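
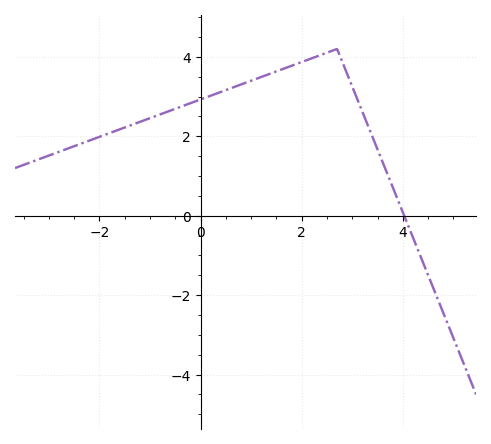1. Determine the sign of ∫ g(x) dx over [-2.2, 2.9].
positive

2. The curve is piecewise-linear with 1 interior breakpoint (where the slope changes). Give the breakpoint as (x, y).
(2.7, 4.2)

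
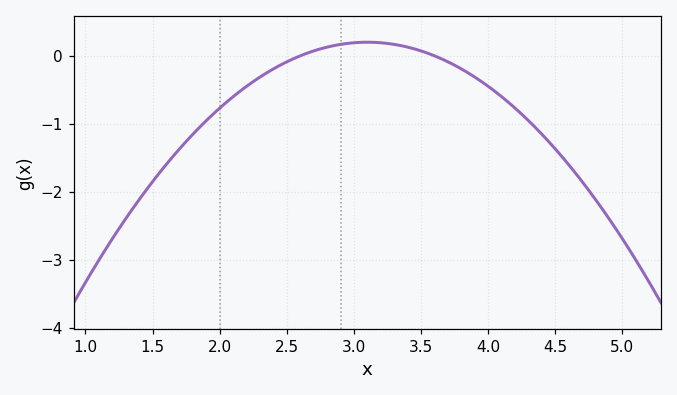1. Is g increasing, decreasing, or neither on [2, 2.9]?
increasing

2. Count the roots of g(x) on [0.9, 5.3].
2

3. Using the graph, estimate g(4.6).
-1.6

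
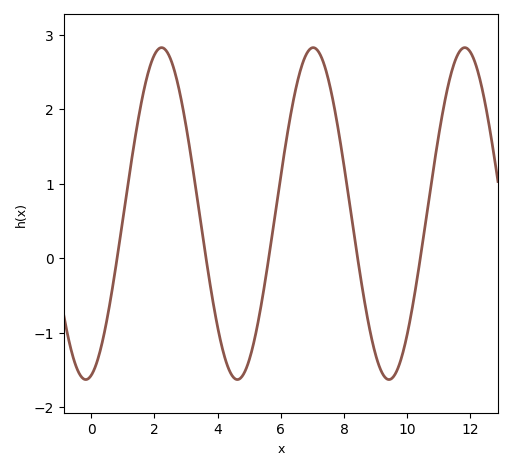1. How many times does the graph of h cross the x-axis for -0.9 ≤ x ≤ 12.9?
5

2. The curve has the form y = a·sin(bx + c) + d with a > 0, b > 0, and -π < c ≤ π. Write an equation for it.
y = 2.23sin(1.31x - 1.35) + 0.6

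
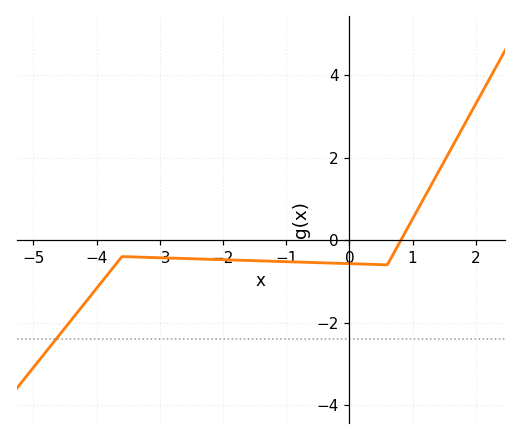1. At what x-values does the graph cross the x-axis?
0.8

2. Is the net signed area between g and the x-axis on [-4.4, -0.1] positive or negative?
negative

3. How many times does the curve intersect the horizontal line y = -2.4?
1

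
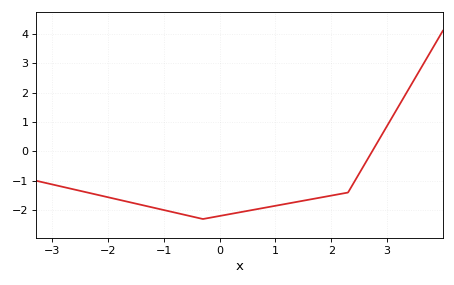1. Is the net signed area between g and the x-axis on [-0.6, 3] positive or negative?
negative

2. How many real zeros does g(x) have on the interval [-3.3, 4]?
1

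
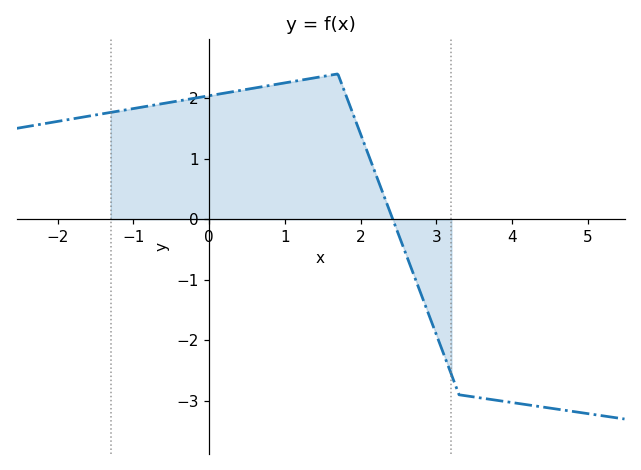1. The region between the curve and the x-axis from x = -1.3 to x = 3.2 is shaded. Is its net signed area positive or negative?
positive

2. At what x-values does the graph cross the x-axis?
2.4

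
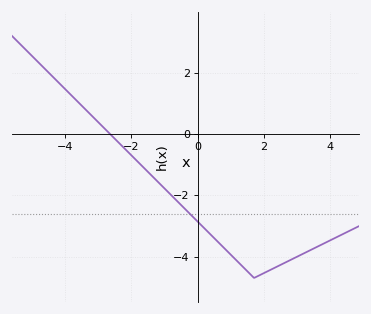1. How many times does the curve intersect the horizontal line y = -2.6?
1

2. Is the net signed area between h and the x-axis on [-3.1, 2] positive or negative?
negative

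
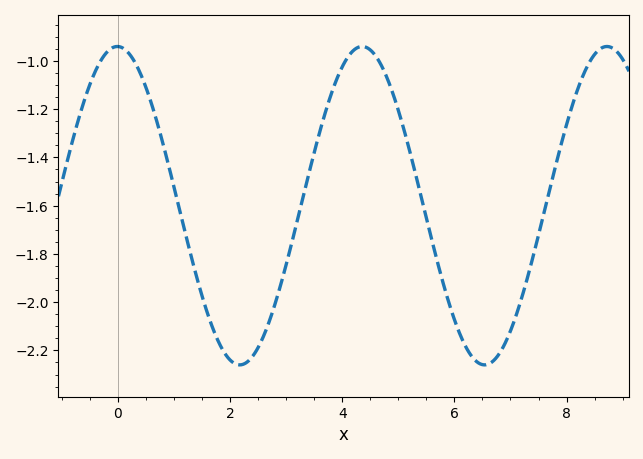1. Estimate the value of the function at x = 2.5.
-2.19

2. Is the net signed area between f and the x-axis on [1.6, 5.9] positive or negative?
negative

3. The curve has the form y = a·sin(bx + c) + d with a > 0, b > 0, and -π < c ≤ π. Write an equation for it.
y = 0.66sin(1.44x + 1.58) - 1.6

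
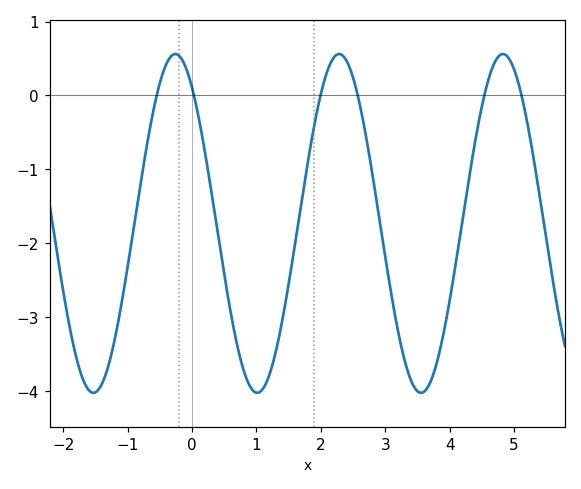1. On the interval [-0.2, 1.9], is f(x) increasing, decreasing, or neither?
neither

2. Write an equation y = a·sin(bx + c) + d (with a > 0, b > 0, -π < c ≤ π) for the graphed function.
y = 2.29sin(2.47x + 2.21) - 1.73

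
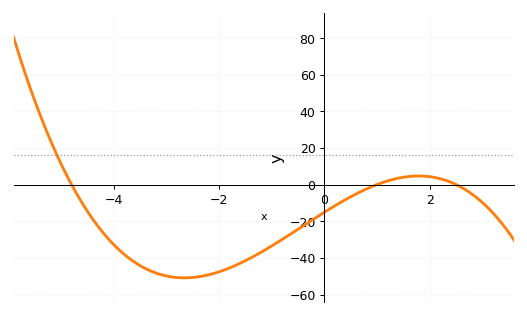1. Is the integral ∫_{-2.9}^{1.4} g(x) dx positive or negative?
negative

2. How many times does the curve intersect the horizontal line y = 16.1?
1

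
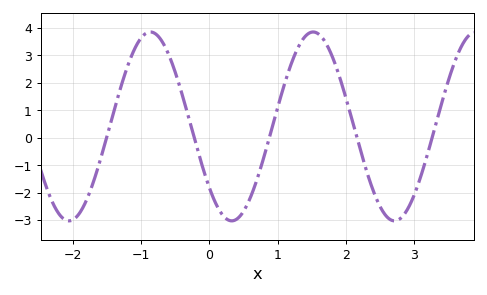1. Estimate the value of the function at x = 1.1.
1.9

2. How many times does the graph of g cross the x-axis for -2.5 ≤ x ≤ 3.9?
5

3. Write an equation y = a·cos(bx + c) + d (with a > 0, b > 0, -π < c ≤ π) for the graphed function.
y = 3.44cos(2.6x + 2.3) + 0.41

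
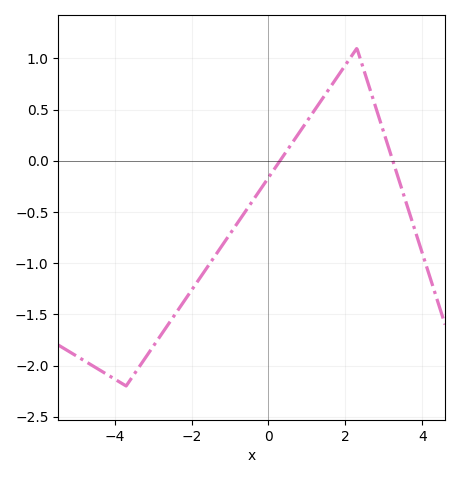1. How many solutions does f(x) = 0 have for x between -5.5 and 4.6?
2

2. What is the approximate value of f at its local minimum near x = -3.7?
-2.2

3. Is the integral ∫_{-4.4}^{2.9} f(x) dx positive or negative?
negative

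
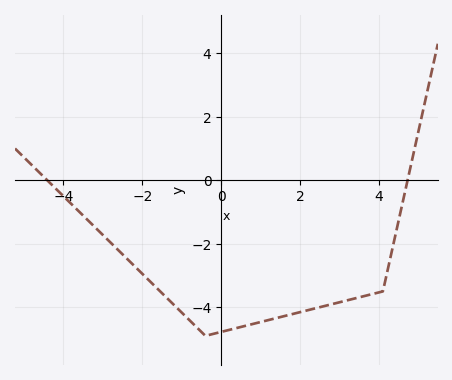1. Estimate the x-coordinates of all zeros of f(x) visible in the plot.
-4.4, 4.8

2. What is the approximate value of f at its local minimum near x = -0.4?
-4.8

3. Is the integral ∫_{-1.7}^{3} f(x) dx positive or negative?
negative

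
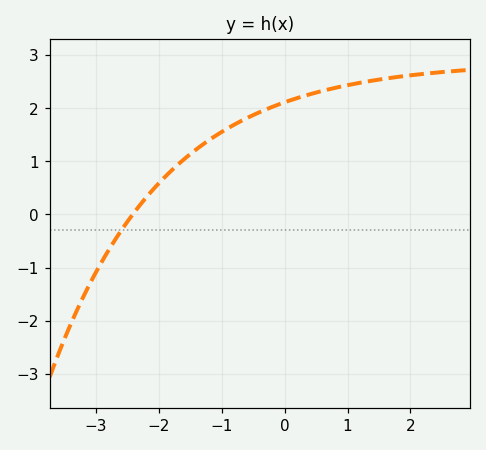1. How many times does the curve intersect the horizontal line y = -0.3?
1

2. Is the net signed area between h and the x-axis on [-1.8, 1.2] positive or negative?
positive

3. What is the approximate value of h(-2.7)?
-0.5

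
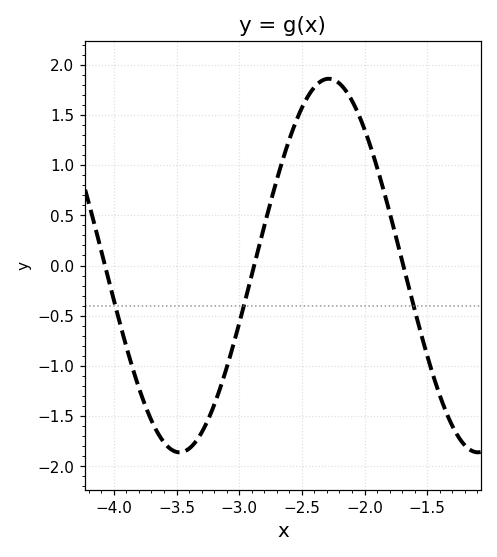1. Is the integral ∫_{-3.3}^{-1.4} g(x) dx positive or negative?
positive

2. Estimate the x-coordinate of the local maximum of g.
-2.29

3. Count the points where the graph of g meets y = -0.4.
3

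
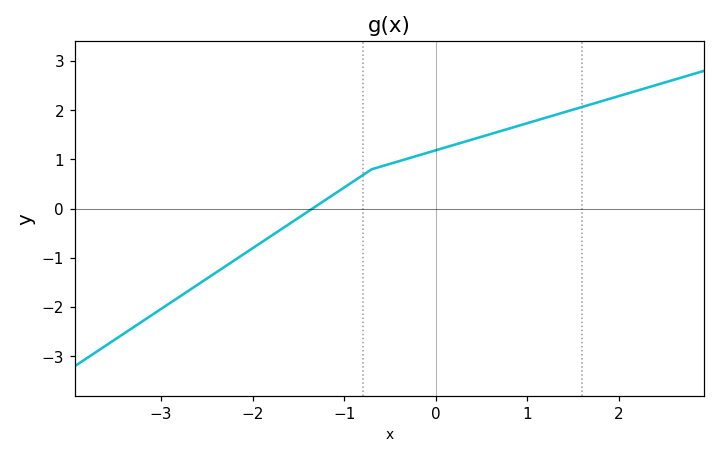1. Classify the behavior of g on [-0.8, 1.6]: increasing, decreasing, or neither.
increasing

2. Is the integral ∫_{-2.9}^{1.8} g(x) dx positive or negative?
positive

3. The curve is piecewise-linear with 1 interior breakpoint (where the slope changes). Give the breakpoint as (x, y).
(-0.7, 0.8)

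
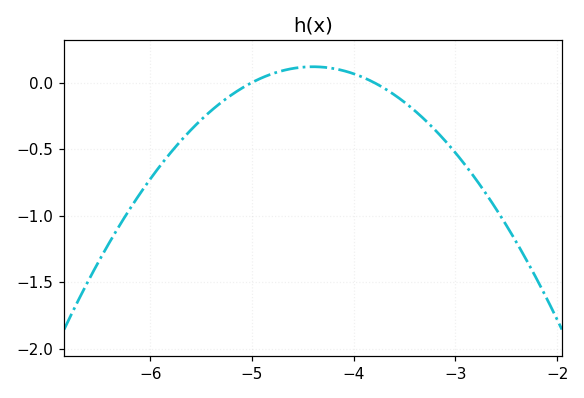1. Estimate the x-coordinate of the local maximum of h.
-4.4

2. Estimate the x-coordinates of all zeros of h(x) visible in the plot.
-5, -3.8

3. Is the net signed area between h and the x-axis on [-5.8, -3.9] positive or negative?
negative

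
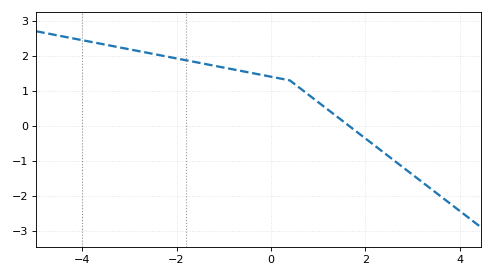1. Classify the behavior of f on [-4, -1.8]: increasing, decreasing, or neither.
decreasing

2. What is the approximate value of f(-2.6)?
2.08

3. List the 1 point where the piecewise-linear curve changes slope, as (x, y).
(0.4, 1.3)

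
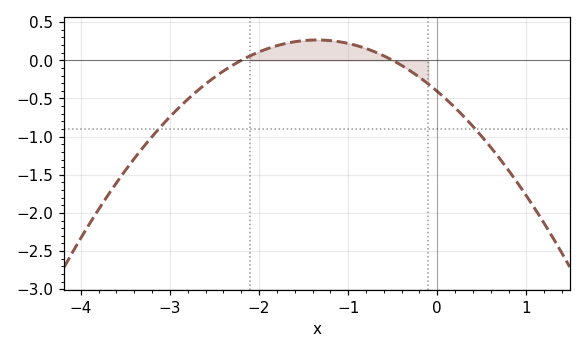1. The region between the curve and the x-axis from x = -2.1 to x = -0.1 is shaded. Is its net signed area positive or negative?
positive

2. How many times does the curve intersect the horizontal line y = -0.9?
2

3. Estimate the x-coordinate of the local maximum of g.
-1.4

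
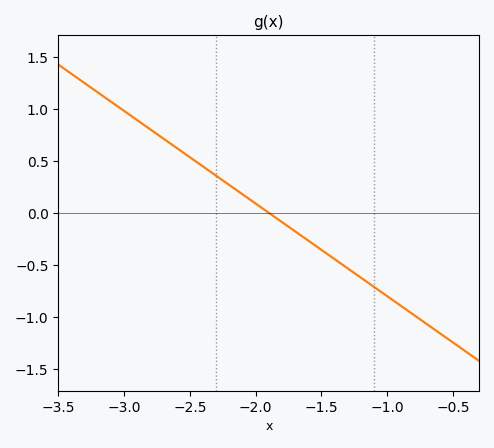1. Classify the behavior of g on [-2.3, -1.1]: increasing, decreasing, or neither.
decreasing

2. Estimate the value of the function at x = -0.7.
-1.07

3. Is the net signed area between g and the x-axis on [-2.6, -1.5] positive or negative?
positive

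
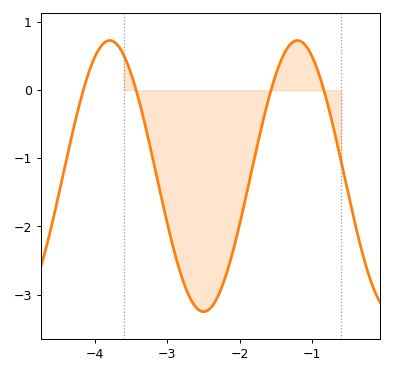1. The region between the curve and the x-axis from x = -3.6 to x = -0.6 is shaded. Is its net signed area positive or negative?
negative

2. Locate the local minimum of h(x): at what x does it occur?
-2.5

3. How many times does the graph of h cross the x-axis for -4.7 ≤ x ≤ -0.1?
4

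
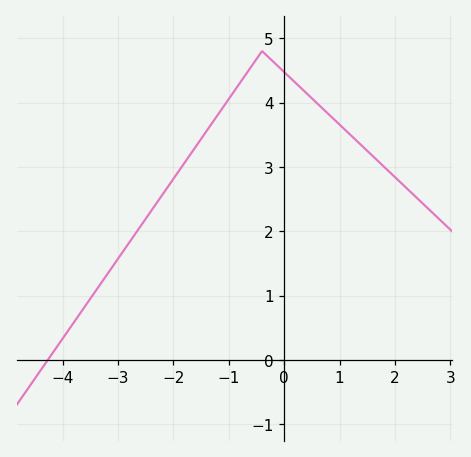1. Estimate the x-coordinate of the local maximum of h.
-0.398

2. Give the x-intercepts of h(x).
-4.27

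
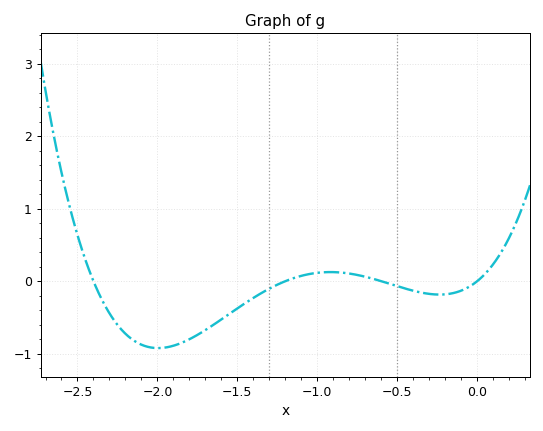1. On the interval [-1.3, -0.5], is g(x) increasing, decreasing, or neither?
neither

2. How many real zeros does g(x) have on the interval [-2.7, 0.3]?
4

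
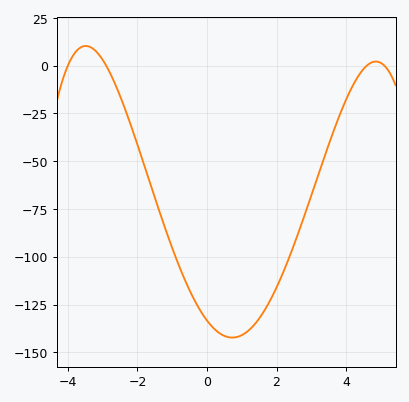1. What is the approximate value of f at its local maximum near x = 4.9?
2.1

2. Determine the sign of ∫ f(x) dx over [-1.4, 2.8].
negative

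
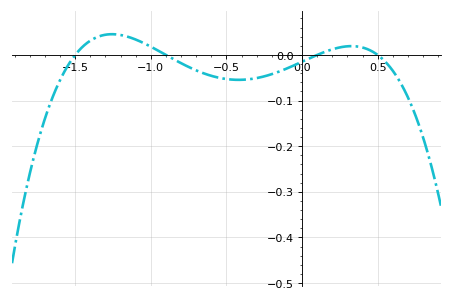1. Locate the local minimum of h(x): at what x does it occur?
-0.421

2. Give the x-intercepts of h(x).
-1.5, -0.9, 0.1, 0.5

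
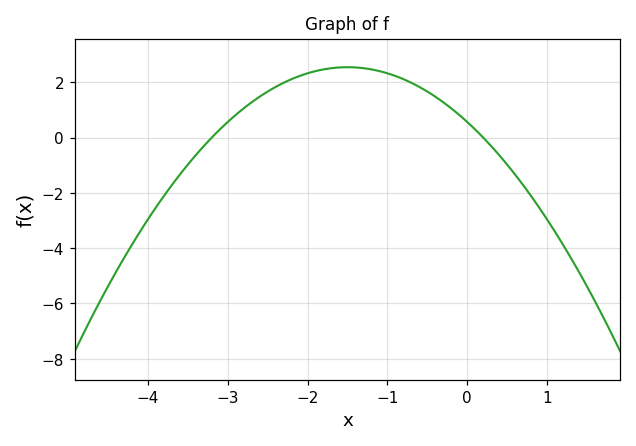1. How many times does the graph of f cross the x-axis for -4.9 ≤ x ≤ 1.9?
2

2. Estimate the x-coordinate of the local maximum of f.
-1.5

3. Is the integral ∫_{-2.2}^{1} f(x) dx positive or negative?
positive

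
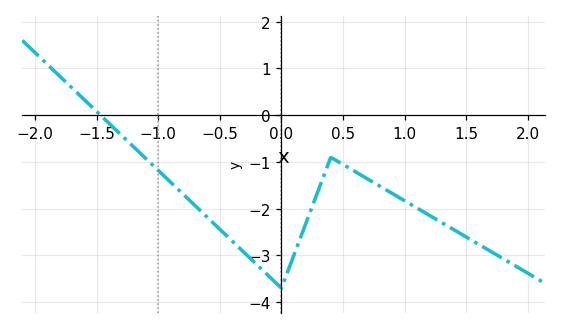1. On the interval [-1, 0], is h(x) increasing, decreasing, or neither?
decreasing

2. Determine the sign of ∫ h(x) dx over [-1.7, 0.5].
negative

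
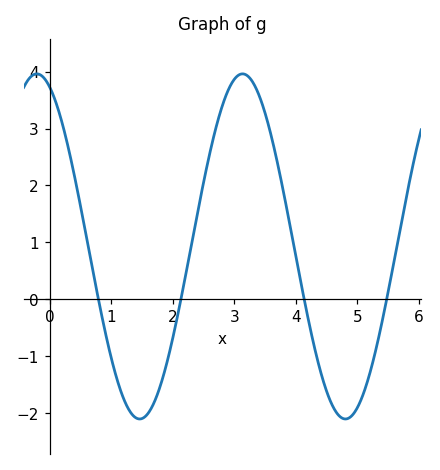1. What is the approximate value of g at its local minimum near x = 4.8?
-2.1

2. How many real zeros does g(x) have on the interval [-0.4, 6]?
4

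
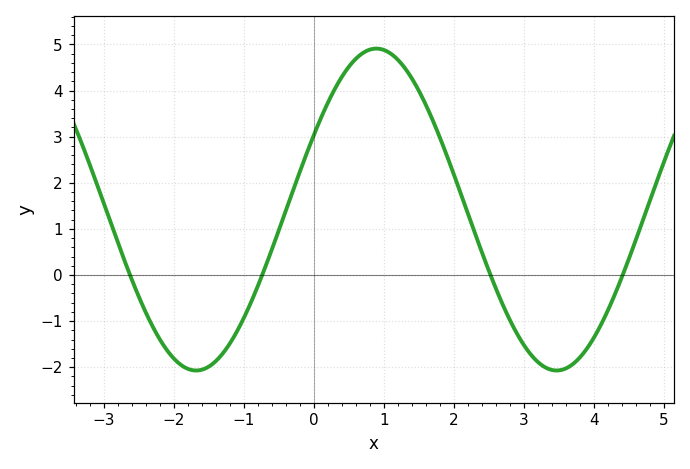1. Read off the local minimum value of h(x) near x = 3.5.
-2.1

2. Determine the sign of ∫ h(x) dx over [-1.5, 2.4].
positive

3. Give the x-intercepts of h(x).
-2.6, -0.8, 2.6, 4.4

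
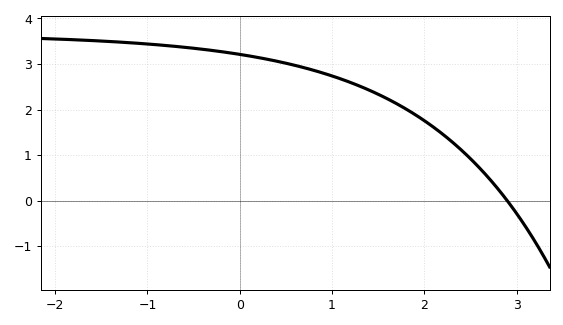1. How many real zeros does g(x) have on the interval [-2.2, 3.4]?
1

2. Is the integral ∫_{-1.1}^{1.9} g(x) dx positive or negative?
positive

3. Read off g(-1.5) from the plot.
3.5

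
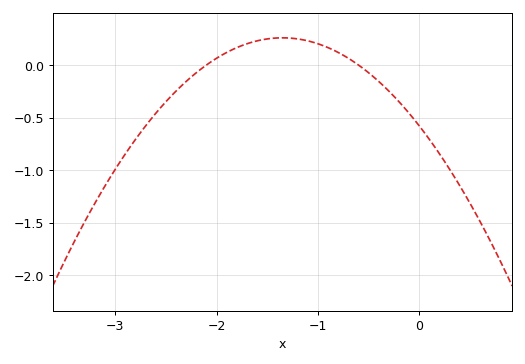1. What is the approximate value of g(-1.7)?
0.2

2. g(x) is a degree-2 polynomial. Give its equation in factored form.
y = -0.46(x + 2.1)(x + 0.6)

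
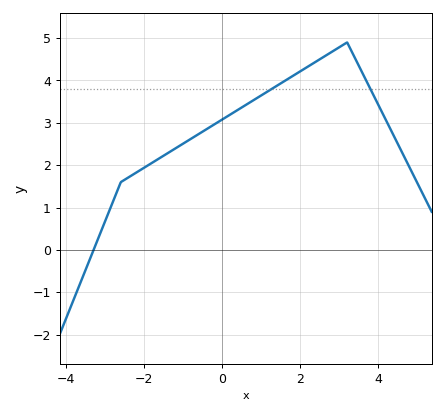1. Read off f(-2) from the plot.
1.9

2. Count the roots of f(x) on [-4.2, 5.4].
1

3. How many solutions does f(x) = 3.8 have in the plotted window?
2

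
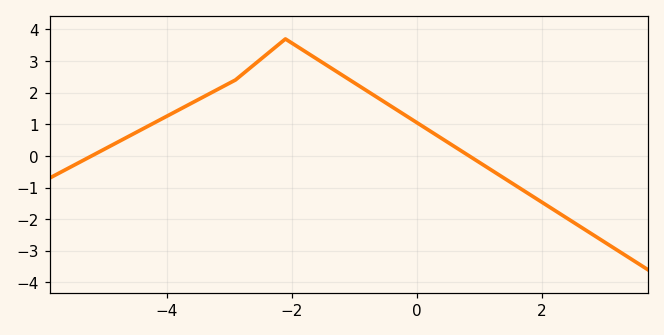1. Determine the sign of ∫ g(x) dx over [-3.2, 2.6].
positive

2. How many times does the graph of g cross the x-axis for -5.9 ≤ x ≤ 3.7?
2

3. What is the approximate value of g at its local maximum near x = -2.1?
3.7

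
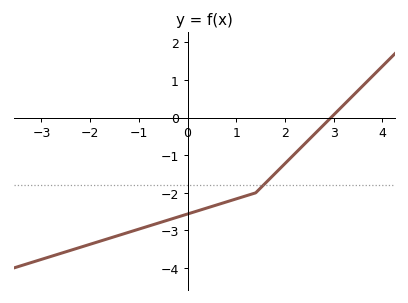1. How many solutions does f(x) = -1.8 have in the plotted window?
1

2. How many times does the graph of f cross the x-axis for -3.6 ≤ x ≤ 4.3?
1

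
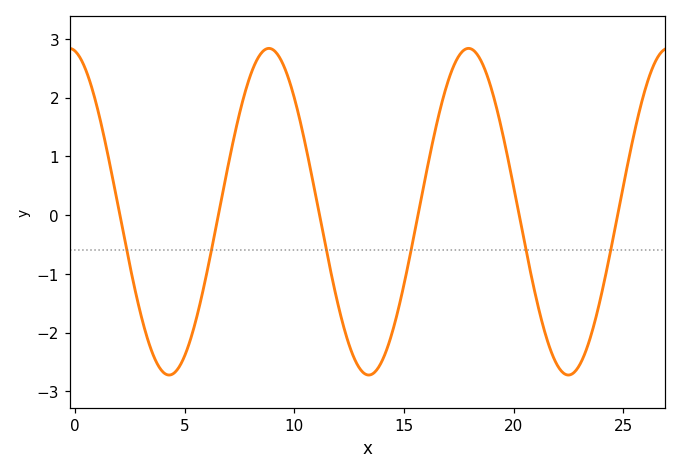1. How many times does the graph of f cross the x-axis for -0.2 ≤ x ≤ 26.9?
6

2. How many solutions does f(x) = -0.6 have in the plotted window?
6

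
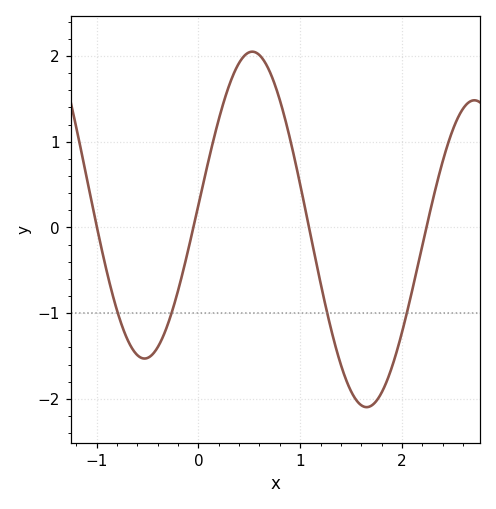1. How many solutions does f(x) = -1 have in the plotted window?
4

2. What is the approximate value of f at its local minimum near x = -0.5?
-1.5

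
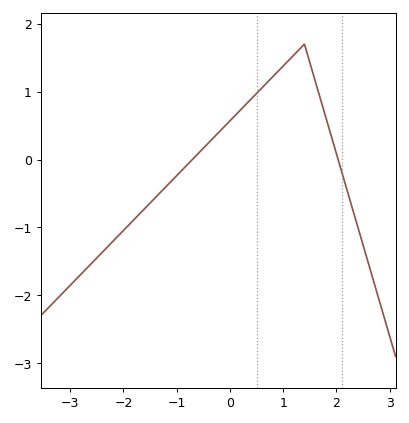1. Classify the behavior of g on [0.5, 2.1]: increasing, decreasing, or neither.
neither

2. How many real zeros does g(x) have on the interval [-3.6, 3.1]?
2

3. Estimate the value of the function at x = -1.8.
-0.9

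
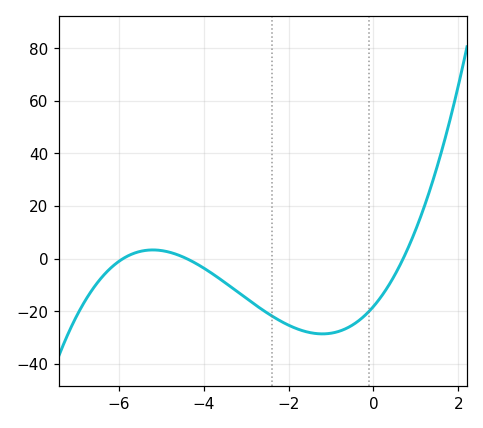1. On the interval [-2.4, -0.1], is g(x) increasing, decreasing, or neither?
neither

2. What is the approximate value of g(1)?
11.2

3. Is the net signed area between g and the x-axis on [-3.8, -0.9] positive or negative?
negative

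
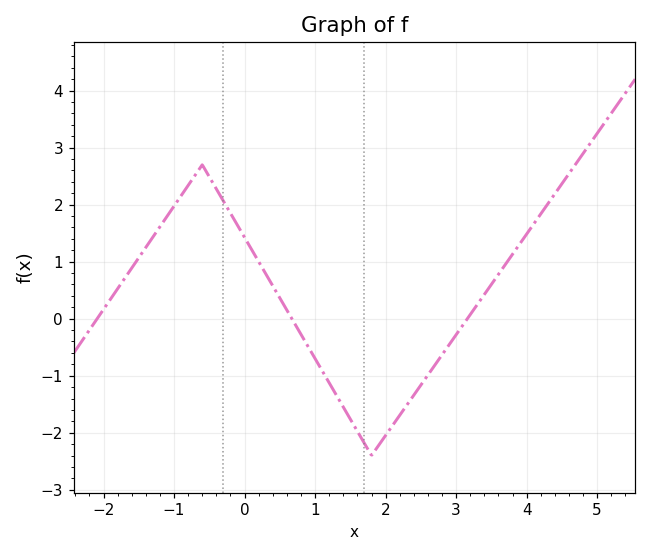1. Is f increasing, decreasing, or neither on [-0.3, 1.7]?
decreasing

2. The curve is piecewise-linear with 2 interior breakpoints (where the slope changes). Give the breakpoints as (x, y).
(-0.6, 2.7); (1.8, -2.4)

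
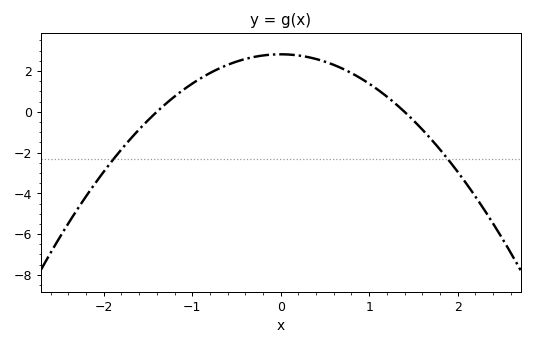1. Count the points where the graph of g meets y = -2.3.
2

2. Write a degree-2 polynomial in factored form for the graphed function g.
y = -1.44(x + 1.4)(x - 1.4)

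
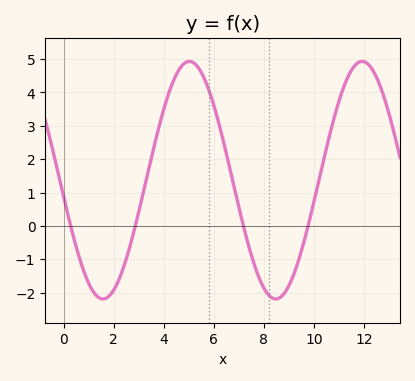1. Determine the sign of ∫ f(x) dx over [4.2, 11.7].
positive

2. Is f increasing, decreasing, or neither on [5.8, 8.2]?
decreasing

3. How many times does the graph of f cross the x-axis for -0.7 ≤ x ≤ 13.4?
4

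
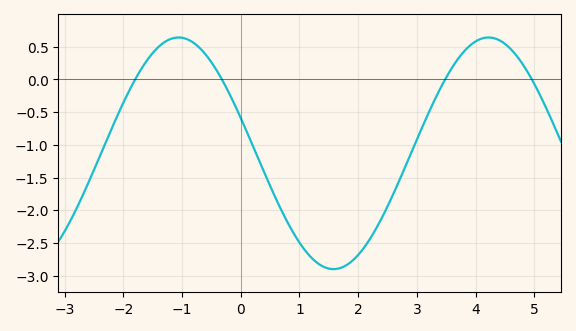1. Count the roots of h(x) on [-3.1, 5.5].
4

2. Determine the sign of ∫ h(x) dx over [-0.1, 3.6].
negative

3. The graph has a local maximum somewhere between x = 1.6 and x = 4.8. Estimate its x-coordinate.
4.2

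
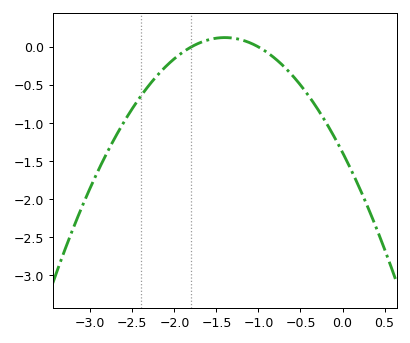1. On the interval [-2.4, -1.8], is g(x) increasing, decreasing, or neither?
increasing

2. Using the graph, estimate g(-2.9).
-1.61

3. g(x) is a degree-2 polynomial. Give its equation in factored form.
y = -0.77(x + 1.8)(x + 1)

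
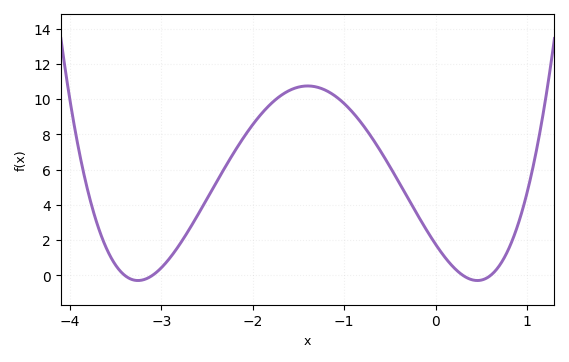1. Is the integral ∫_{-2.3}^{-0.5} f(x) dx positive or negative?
positive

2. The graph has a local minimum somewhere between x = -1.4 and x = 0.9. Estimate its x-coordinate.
0.457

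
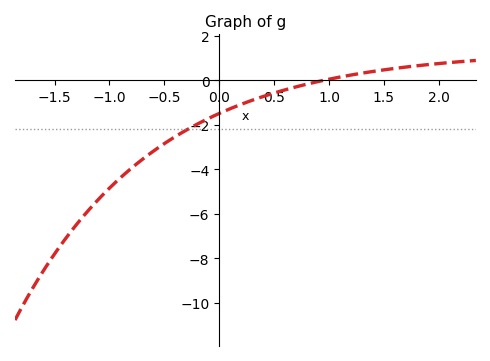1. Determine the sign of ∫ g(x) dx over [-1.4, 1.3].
negative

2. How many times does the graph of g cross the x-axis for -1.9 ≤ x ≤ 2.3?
1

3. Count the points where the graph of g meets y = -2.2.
1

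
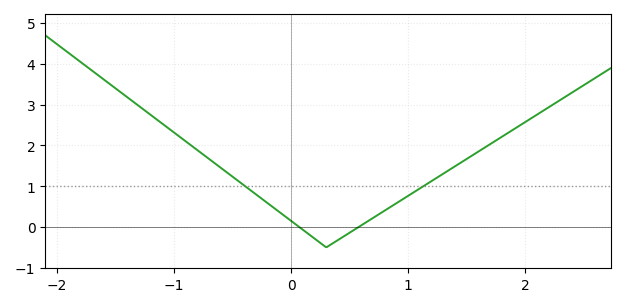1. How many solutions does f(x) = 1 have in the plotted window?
2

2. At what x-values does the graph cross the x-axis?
0.1, 0.6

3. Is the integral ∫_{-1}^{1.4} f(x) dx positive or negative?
positive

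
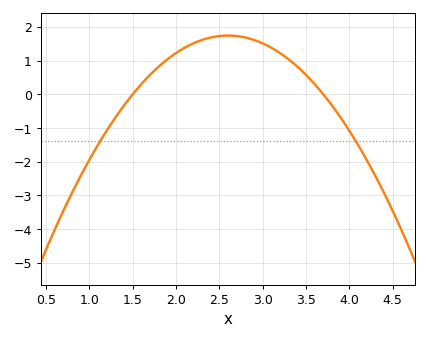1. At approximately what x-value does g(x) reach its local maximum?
2.6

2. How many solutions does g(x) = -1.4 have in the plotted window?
2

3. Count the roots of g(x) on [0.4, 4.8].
2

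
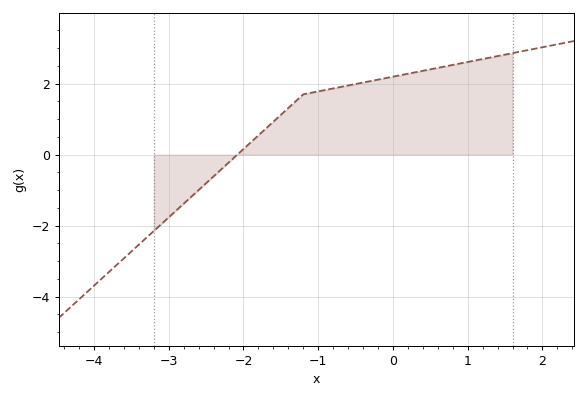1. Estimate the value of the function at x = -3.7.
-3.2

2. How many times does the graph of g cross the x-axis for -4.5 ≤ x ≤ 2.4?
1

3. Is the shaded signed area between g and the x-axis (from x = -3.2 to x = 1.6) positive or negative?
positive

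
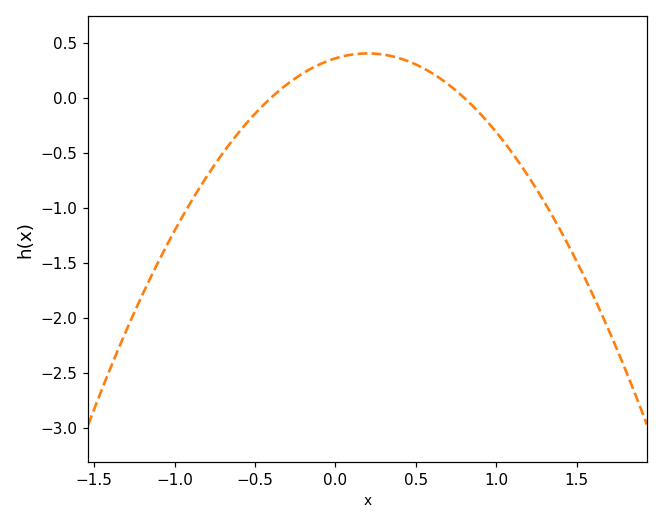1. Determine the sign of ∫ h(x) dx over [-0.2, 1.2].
positive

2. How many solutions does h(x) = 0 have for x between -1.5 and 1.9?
2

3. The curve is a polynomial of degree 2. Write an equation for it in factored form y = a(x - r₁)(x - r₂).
y = -1.12(x + 0.4)(x - 0.8)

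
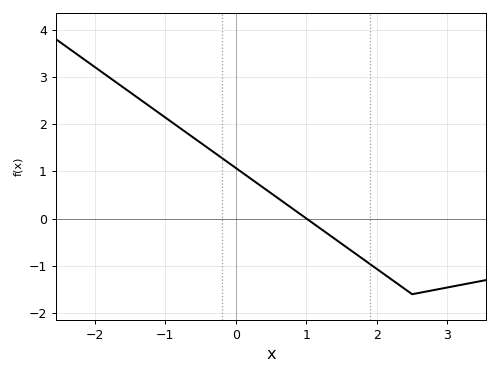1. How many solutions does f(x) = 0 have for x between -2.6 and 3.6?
1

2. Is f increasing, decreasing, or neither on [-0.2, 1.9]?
decreasing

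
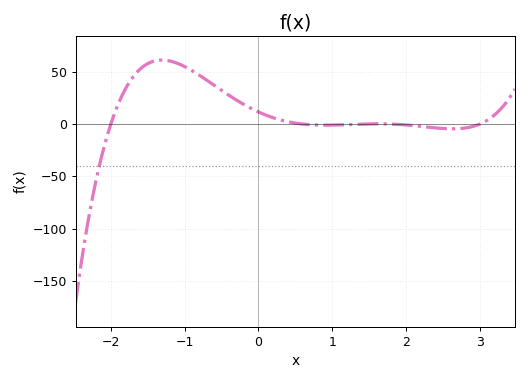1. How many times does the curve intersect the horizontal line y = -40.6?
1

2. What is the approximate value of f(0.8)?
-0.946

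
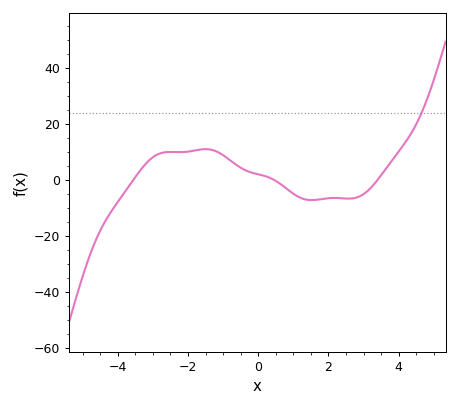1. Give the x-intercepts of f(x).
-3.56, 0.457, 3.39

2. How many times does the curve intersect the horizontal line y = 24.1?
1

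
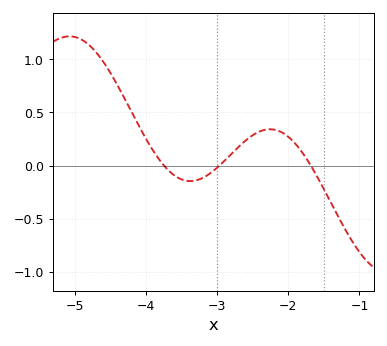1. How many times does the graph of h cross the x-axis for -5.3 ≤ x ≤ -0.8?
3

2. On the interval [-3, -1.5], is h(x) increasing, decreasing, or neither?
neither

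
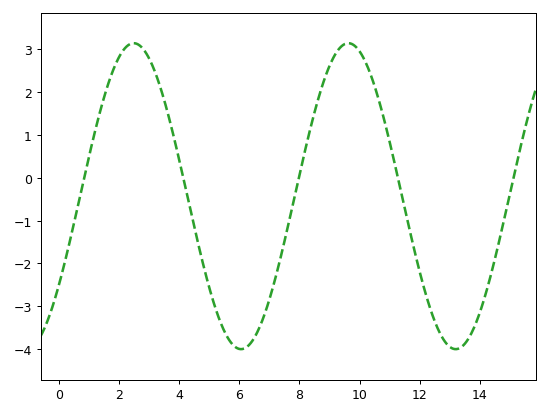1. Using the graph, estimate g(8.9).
2.4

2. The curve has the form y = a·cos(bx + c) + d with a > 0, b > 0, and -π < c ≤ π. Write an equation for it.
y = 3.57cos(0.88x - 2.2) - 0.43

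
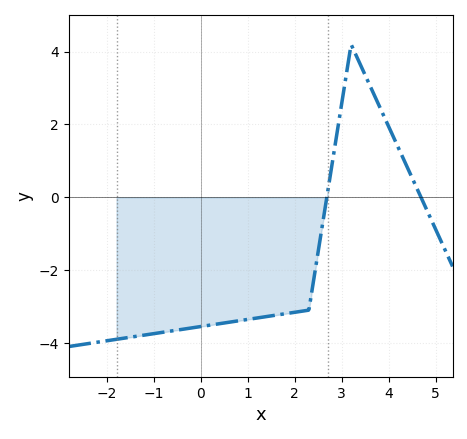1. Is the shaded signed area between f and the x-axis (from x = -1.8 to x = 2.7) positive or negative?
negative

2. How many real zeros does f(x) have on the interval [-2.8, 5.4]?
2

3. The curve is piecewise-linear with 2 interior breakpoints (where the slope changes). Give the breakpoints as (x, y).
(2.3, -3.1); (3.2, 4.2)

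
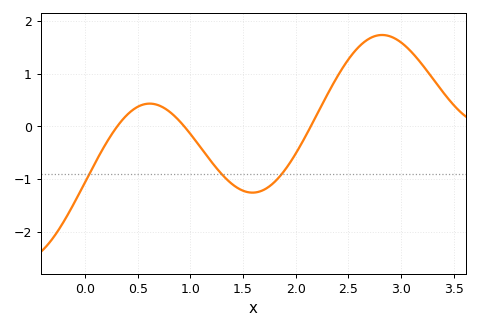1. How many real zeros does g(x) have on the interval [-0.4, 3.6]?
3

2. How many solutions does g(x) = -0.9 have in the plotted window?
3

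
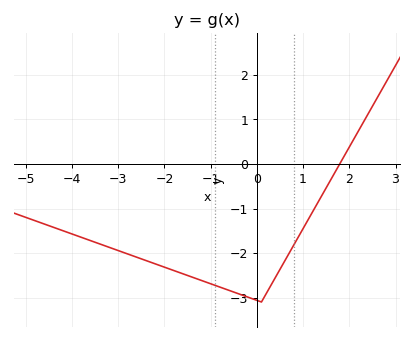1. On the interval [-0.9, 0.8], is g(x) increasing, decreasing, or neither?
neither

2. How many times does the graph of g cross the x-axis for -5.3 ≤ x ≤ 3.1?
1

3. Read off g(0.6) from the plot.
-2.2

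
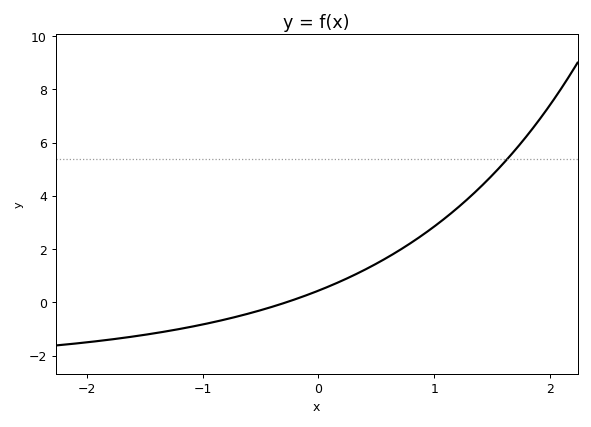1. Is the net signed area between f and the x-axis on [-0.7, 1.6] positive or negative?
positive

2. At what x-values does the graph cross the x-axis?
-0.3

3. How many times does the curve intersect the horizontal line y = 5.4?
1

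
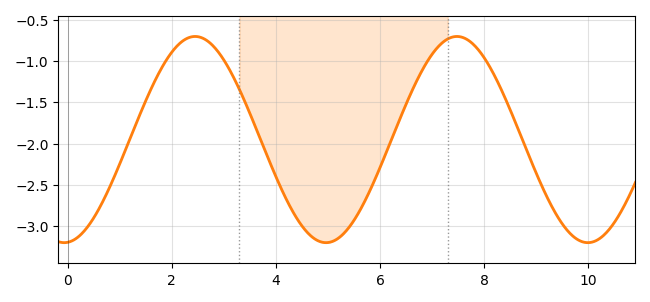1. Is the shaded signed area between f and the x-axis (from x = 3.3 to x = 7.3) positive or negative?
negative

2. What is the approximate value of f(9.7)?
-3.1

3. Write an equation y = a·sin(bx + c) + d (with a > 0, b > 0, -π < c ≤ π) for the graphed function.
y = 1.25sin(1.2x - 1.5) - 1.95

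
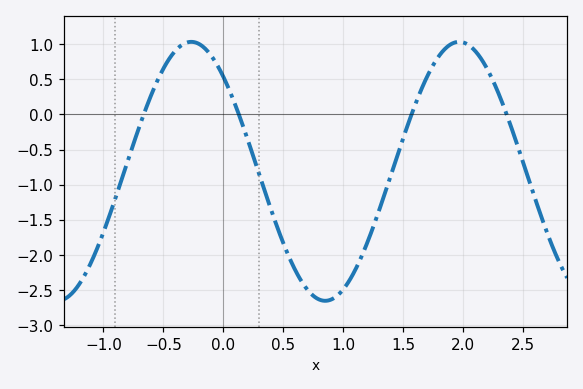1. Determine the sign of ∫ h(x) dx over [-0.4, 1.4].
negative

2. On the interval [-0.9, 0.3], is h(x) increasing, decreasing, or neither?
neither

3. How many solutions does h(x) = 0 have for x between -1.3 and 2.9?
4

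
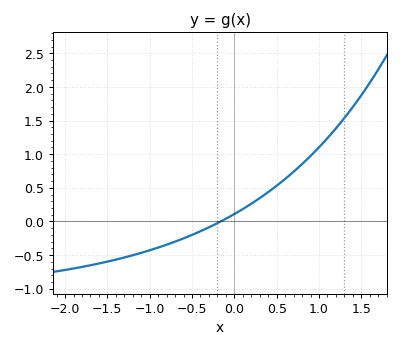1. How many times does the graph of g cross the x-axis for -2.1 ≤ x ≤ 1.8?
1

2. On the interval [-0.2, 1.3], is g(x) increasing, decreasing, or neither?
increasing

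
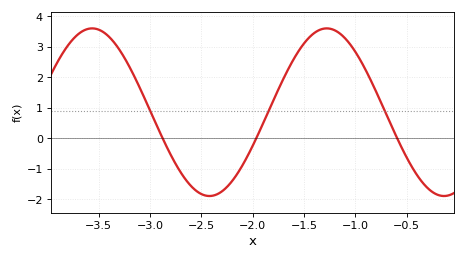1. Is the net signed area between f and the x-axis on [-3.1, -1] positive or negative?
positive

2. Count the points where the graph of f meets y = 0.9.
3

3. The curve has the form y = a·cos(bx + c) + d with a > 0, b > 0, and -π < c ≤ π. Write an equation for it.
y = 2.75cos(2.8x - 2.8) + 0.86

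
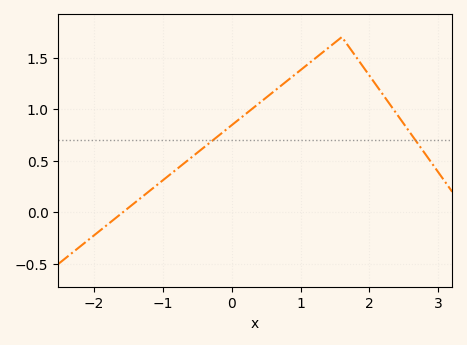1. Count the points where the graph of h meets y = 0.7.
2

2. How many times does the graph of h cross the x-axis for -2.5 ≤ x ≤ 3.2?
1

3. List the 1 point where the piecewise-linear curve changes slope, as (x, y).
(1.6, 1.7)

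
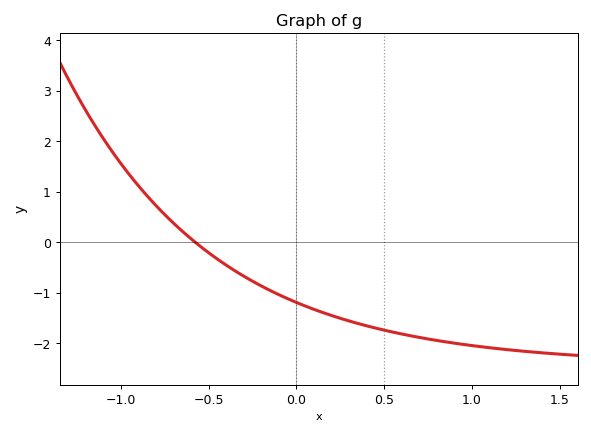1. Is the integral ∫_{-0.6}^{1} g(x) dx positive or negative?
negative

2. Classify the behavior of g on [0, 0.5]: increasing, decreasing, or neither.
decreasing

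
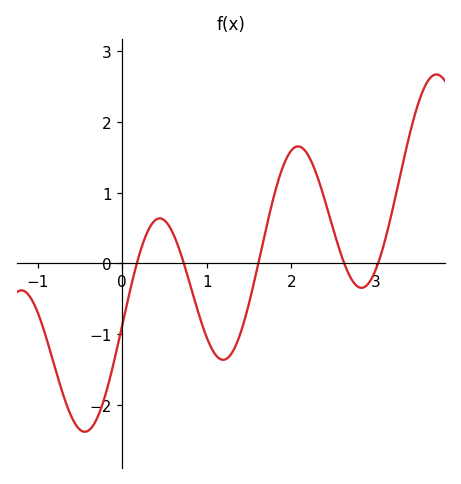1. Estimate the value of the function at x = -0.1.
-1.4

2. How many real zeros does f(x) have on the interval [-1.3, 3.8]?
5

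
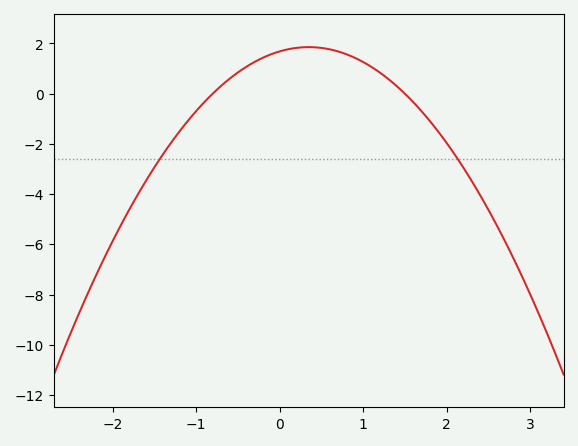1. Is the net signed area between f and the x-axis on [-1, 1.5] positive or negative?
positive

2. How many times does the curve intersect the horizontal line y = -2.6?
2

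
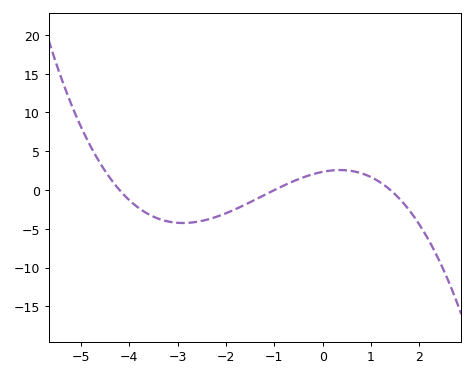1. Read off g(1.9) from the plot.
-3.5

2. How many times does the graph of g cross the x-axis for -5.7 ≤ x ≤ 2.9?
3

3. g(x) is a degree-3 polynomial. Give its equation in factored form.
y = -0.4(x + 4.2)(x + 1)(x - 1.4)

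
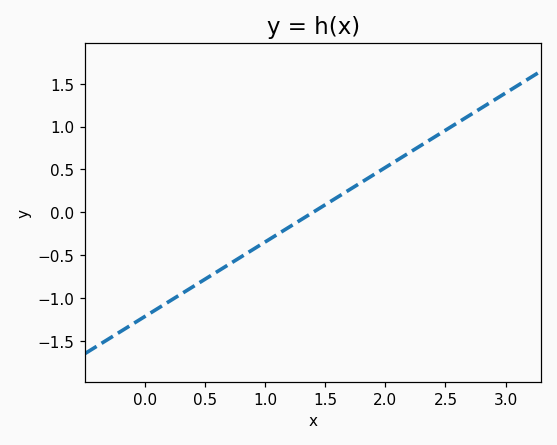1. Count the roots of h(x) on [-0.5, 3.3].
1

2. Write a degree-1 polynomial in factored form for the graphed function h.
y = 0.87(x - 1.4)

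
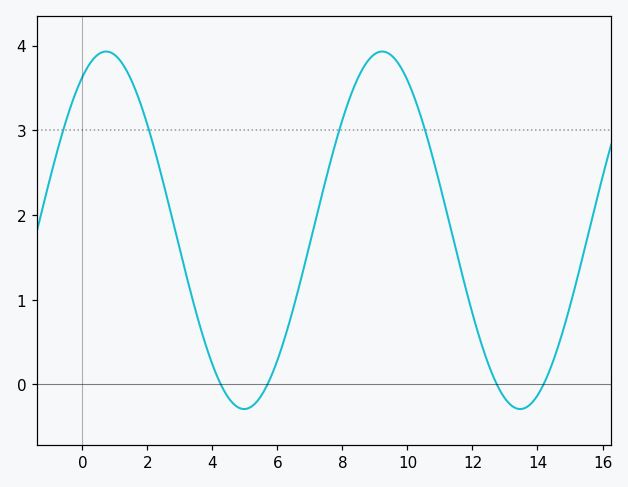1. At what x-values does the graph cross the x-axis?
4.5, 5.5, 13, 14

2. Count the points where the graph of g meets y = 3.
4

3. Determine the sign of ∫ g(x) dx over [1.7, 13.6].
positive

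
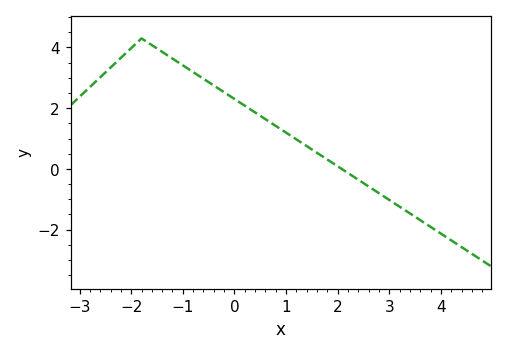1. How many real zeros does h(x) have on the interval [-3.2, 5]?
1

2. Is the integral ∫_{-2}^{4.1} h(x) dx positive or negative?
positive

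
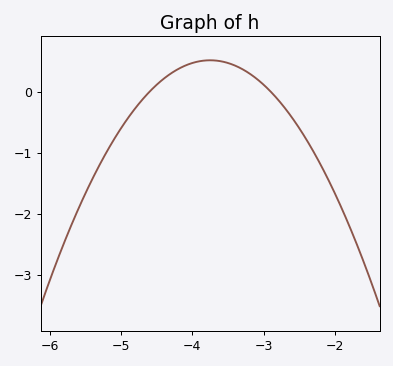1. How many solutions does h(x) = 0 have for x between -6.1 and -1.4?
2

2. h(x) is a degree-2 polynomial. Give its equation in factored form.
y = -0.71(x + 4.6)(x + 2.9)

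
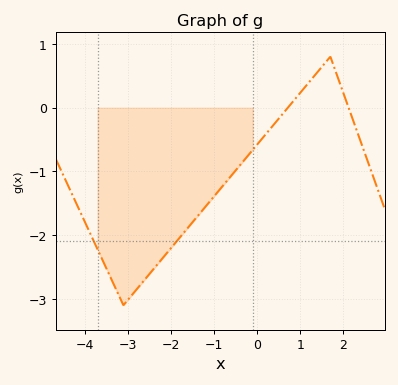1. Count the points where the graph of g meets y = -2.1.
2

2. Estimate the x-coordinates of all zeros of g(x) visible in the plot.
0.8, 2.2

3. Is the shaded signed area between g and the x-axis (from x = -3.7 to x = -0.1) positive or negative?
negative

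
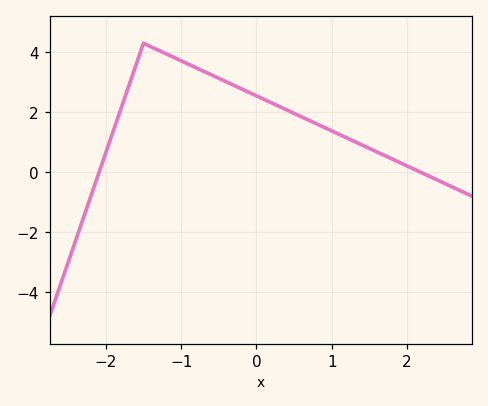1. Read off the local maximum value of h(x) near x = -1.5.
4.2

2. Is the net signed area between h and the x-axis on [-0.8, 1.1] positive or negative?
positive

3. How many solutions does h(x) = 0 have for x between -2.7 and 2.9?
2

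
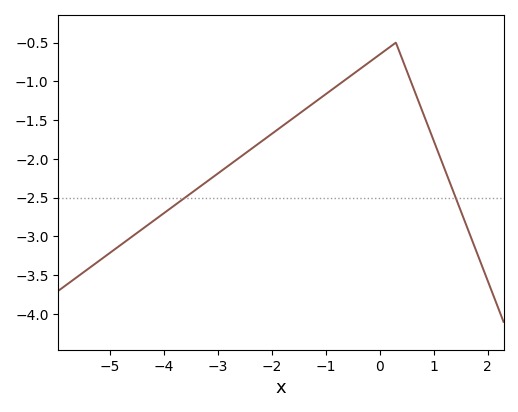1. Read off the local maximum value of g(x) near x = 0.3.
-0.501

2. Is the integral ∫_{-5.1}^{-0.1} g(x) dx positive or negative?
negative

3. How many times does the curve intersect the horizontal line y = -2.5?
2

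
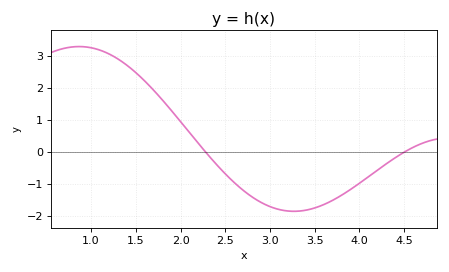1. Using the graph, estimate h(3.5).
-1.8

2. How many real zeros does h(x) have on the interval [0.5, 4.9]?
2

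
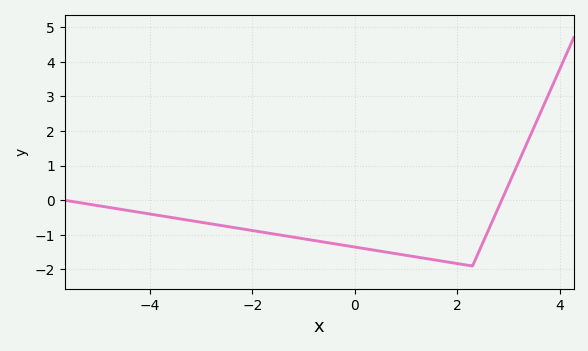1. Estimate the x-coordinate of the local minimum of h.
2.2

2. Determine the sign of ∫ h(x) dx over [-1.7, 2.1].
negative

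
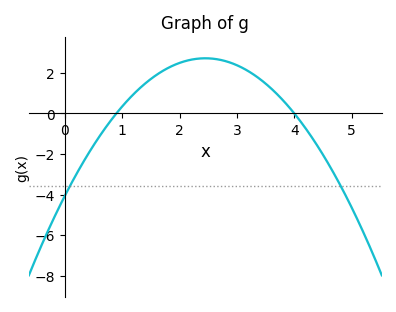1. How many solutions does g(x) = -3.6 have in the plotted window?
2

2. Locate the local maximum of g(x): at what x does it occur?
2.4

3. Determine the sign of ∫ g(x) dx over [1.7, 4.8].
positive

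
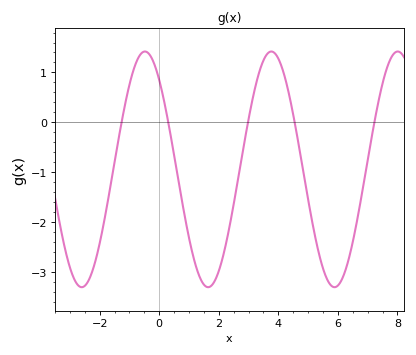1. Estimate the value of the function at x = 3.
0.06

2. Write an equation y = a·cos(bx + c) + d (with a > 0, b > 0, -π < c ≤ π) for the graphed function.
y = 2.36cos(1.48x + 0.71) - 0.94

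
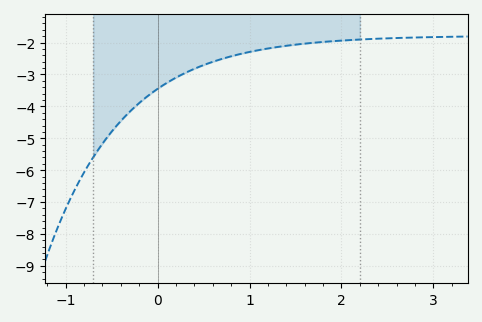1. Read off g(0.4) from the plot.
-2.82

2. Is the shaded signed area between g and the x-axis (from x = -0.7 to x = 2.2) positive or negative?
negative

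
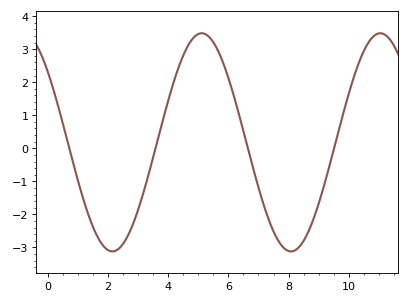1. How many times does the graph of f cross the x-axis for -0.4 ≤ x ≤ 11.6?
4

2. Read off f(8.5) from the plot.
-2.8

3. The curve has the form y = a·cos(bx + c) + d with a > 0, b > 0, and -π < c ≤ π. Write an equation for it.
y = 3.3cos(1.06x + 0.862) + 0.18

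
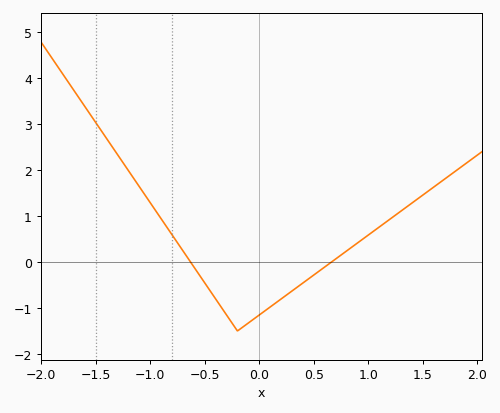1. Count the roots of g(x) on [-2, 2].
2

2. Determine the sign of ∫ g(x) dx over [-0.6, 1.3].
negative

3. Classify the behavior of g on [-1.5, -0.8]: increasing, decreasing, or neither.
decreasing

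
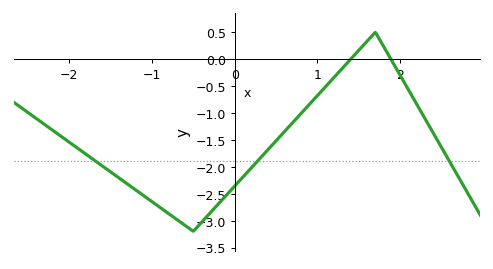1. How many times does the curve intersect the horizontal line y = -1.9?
3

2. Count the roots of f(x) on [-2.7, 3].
2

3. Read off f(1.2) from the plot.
-0.35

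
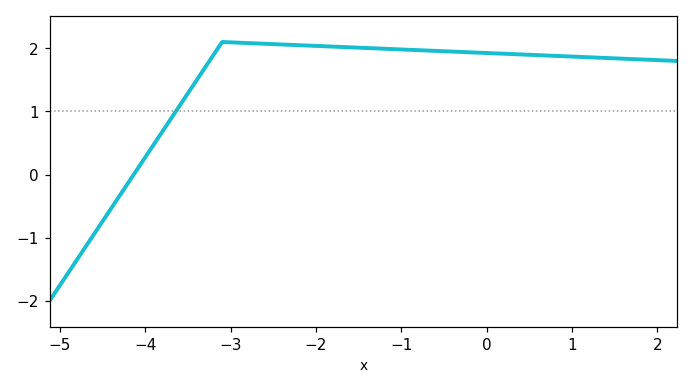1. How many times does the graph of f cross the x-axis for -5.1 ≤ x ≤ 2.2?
1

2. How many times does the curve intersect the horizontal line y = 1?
1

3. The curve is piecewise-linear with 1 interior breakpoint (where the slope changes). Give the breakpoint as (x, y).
(-3.1, 2.1)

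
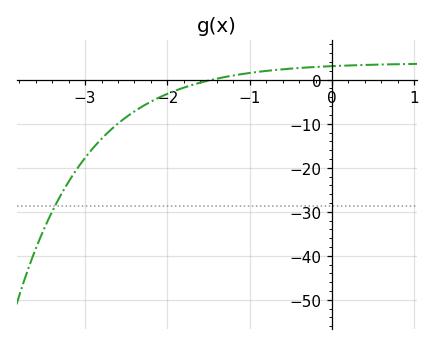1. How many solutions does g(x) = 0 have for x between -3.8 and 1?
1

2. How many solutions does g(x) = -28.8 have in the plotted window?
1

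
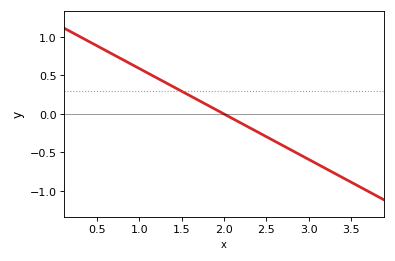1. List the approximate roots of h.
2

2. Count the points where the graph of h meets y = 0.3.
1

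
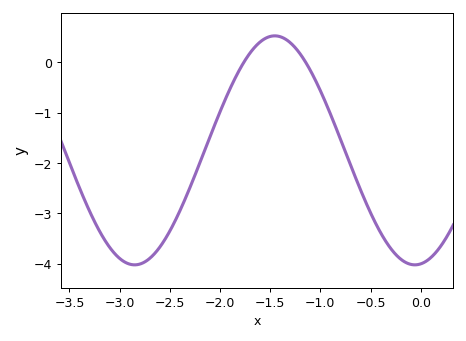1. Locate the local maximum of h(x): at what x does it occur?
-1.45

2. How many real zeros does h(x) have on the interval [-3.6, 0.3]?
2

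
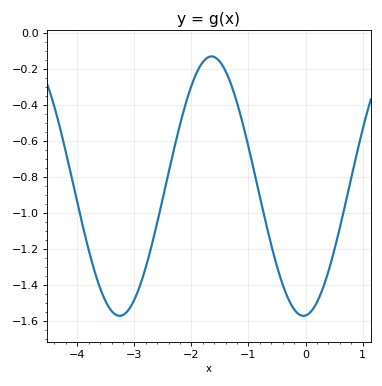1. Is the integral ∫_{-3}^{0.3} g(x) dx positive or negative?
negative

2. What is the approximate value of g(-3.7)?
-1.32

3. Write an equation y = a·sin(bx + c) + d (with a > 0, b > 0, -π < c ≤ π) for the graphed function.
y = 0.72sin(1.9x - 1.5) - 0.85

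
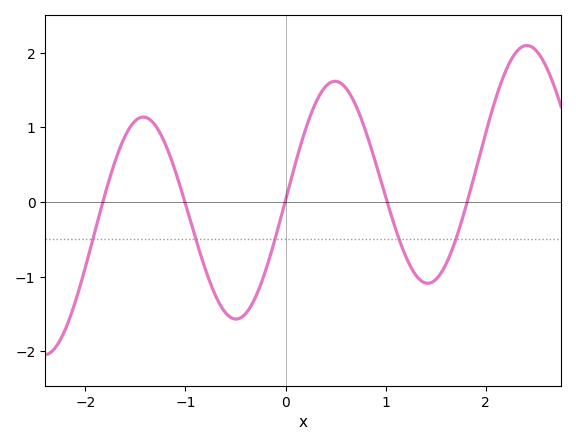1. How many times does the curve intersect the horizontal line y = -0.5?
5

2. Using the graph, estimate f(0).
0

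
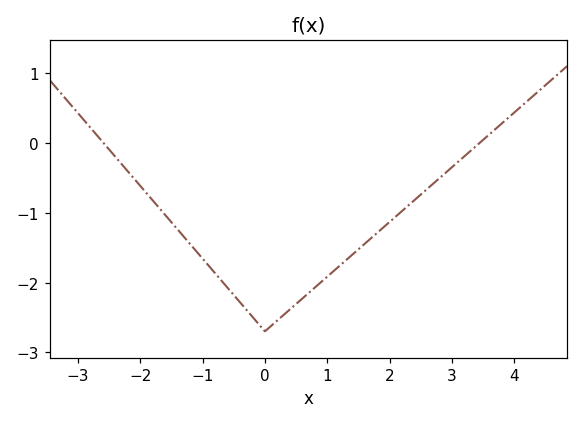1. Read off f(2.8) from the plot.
-0.503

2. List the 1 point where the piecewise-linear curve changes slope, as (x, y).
(0, -2.7)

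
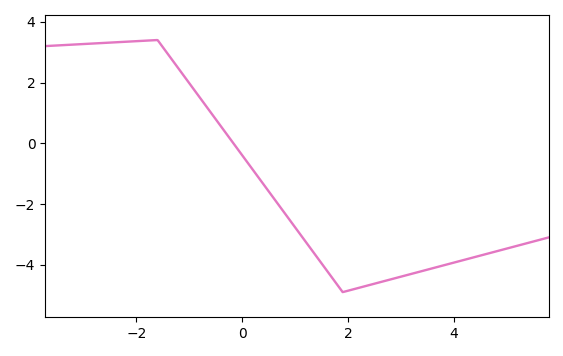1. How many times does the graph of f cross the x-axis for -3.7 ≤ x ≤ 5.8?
1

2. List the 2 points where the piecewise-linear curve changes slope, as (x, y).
(-1.6, 3.4); (1.9, -4.9)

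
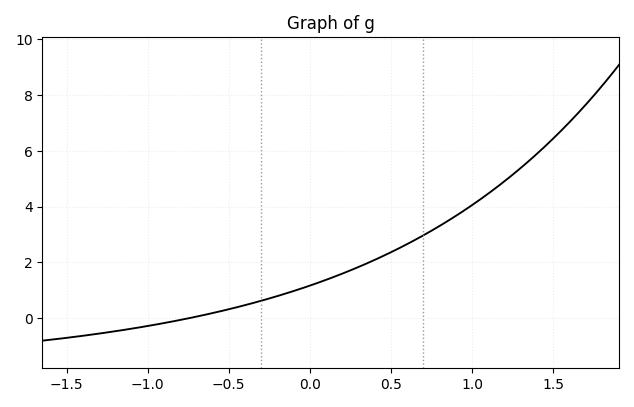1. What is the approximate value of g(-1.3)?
-0.547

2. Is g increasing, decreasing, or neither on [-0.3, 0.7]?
increasing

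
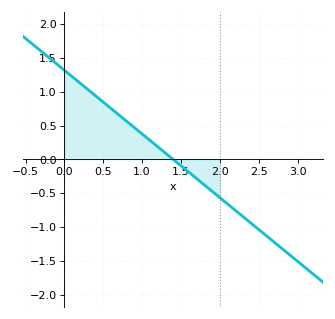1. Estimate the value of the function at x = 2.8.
-1.32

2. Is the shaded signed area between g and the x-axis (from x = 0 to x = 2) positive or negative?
positive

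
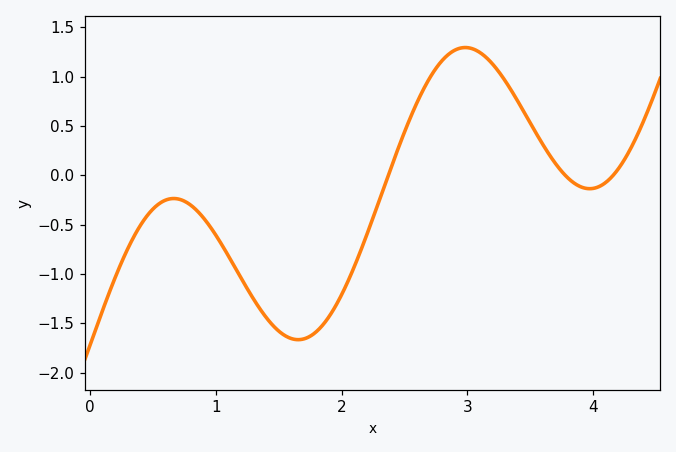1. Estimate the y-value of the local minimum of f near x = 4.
-0.15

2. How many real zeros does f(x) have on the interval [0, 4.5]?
3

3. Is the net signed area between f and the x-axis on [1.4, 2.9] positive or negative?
negative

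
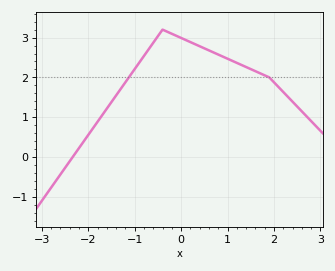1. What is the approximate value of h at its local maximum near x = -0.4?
3.2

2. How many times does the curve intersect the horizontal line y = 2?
2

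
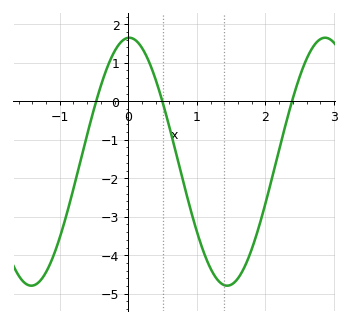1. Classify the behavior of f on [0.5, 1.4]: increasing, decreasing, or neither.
decreasing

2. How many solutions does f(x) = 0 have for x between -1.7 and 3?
3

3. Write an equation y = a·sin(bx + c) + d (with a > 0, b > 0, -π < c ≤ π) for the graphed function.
y = 3.22sin(2.2x + 1.5) - 1.57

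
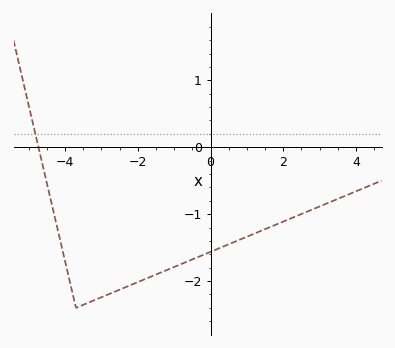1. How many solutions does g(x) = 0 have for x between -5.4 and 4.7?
1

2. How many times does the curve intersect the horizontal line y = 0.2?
1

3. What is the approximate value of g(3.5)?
-0.8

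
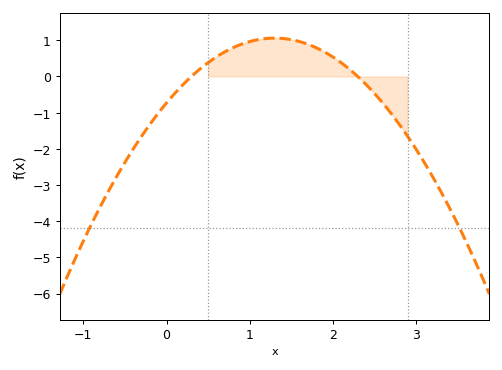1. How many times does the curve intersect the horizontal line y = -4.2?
2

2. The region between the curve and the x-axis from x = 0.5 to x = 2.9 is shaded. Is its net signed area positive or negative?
positive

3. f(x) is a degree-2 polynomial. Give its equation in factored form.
y = -1.06(x - 0.3)(x - 2.3)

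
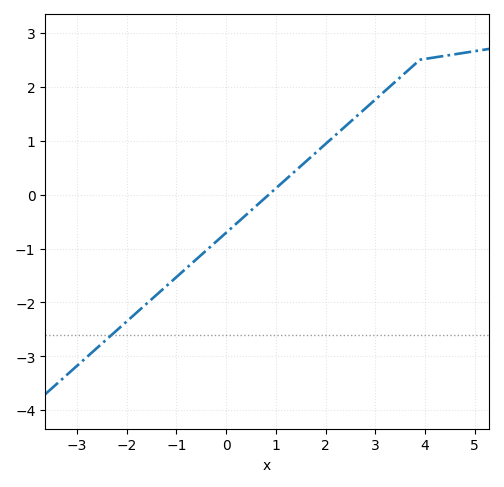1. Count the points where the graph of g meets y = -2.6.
1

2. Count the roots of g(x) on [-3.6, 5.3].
1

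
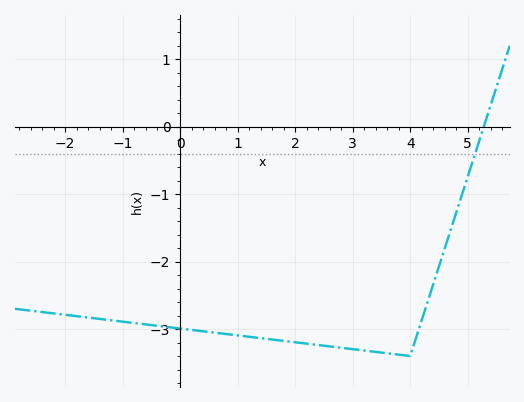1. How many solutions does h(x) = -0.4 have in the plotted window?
1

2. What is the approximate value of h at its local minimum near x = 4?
-3.4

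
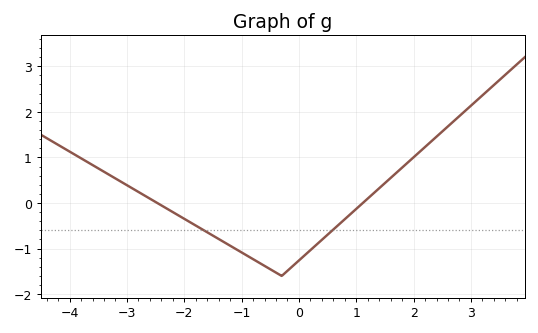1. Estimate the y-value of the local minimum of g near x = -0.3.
-1.6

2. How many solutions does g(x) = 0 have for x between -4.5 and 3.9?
2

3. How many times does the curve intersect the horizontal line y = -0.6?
2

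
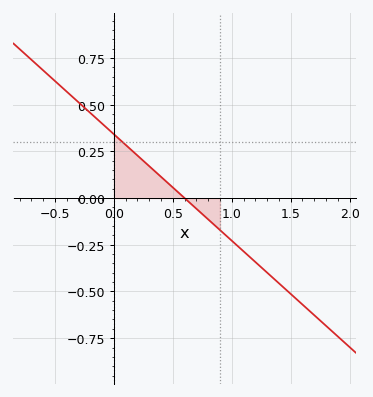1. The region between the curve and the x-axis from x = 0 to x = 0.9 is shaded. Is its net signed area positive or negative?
positive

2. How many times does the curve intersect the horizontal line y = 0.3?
1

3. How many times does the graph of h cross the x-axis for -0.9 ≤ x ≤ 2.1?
1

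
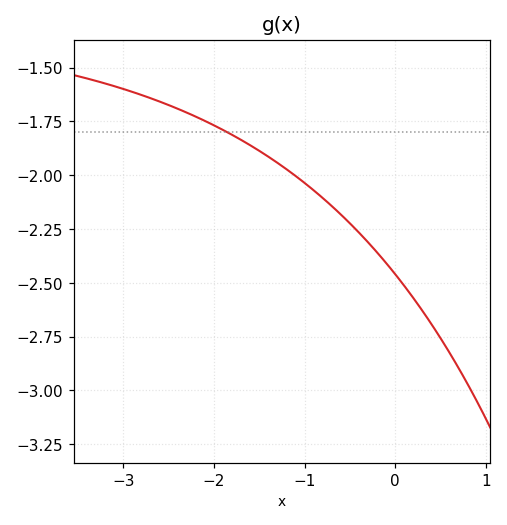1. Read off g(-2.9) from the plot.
-1.61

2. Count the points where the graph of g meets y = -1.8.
1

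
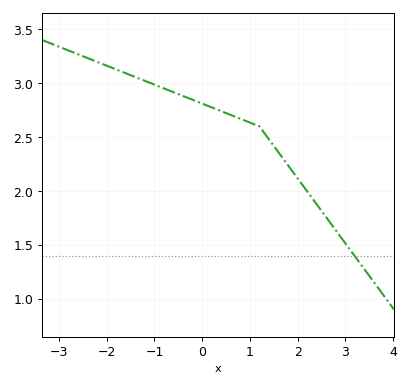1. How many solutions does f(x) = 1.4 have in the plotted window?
1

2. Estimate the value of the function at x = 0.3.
2.75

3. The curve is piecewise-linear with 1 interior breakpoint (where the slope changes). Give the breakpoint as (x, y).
(1.2, 2.6)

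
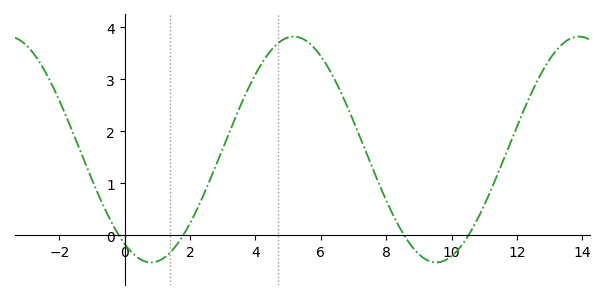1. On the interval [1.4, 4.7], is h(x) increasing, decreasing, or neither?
increasing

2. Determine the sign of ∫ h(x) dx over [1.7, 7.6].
positive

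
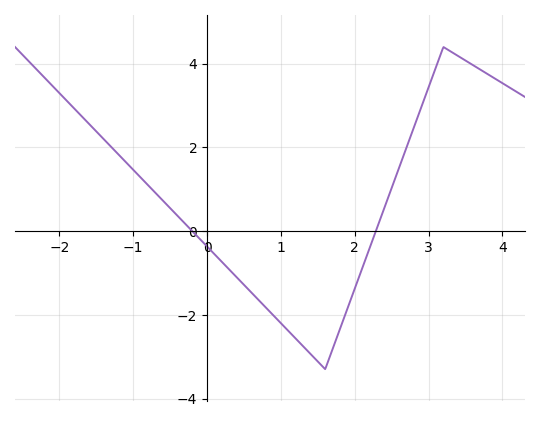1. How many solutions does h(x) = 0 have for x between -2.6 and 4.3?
2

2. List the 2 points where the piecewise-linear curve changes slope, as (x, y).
(1.6, -3.3); (3.2, 4.4)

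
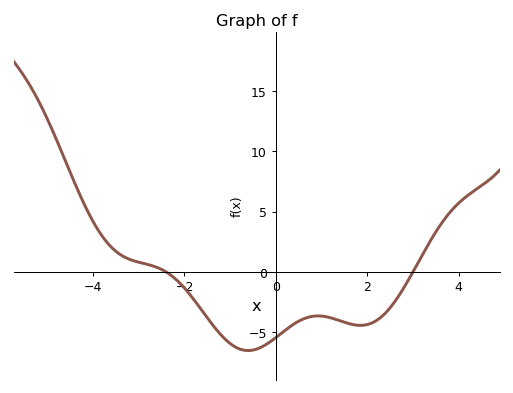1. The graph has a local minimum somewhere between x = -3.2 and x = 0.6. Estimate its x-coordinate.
-0.607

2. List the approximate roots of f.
-2.4, 3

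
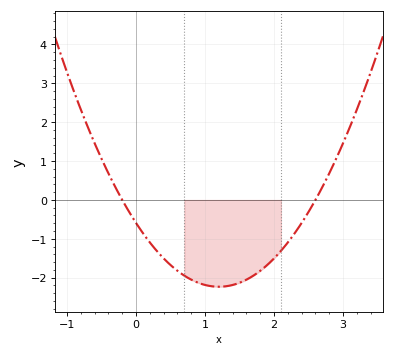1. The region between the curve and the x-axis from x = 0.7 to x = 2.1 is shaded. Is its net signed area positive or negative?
negative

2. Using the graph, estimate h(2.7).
0.331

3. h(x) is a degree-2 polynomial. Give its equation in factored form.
y = 1.14(x + 0.2)(x - 2.6)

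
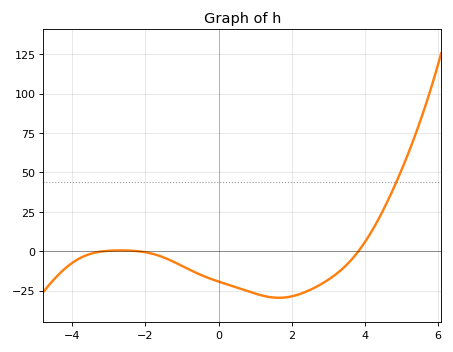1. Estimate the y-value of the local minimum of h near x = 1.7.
-30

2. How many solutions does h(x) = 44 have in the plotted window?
1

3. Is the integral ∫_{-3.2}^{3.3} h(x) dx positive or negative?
negative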